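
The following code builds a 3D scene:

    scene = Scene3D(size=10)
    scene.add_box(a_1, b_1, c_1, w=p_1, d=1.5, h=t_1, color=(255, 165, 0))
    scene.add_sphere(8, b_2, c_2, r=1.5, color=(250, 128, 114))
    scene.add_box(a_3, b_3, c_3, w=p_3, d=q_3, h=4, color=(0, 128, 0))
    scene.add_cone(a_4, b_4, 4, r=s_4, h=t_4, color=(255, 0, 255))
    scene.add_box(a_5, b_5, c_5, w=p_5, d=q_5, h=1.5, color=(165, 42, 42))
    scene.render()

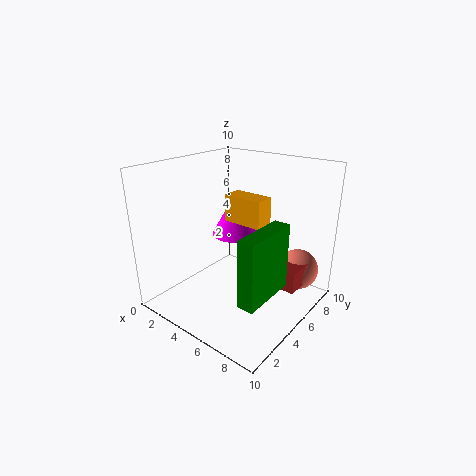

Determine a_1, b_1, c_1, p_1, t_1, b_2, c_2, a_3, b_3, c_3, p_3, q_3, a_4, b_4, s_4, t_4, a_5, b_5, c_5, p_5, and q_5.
a_1 = 3, b_1 = 6, c_1 = 5.5, p_1 = 3, t_1 = 2, b_2 = 8.5, c_2 = 2, a_3 = 8.5, b_3 = 0.5, c_3 = 3.5, p_3 = 1, q_3 = 3.5, a_4 = 3, b_4 = 7.5, s_4 = 2, t_4 = 3.5, a_5 = 7, b_5 = 6, c_5 = 1.5, p_5 = 2, q_5 = 3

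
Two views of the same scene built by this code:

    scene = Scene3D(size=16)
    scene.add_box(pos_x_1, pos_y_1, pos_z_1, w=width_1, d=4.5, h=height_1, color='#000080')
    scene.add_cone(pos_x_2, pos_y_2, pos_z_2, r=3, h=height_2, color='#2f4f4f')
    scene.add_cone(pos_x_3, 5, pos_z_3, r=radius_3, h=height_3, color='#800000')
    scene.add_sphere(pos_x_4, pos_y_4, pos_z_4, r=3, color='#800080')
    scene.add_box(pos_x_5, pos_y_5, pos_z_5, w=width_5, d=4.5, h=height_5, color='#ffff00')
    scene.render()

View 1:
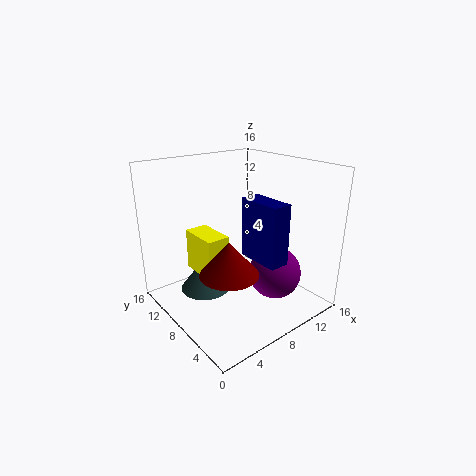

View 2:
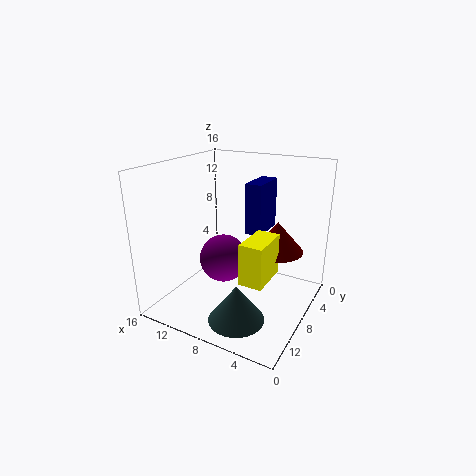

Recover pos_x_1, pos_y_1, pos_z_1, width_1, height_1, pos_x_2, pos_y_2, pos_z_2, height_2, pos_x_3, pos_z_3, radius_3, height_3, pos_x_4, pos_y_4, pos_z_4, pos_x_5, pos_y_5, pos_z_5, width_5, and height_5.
pos_x_1 = 6.5
pos_y_1 = 1
pos_z_1 = 7.5
width_1 = 2
height_1 = 6
pos_x_2 = 6
pos_y_2 = 12
pos_z_2 = 0.5
height_2 = 4
pos_x_3 = 4.5
pos_z_3 = 6
radius_3 = 3
height_3 = 3.5
pos_x_4 = 11.5
pos_y_4 = 5.5
pos_z_4 = 3.5
pos_x_5 = 3.5
pos_y_5 = 7
pos_z_5 = 4.5
width_5 = 2.5
height_5 = 4.5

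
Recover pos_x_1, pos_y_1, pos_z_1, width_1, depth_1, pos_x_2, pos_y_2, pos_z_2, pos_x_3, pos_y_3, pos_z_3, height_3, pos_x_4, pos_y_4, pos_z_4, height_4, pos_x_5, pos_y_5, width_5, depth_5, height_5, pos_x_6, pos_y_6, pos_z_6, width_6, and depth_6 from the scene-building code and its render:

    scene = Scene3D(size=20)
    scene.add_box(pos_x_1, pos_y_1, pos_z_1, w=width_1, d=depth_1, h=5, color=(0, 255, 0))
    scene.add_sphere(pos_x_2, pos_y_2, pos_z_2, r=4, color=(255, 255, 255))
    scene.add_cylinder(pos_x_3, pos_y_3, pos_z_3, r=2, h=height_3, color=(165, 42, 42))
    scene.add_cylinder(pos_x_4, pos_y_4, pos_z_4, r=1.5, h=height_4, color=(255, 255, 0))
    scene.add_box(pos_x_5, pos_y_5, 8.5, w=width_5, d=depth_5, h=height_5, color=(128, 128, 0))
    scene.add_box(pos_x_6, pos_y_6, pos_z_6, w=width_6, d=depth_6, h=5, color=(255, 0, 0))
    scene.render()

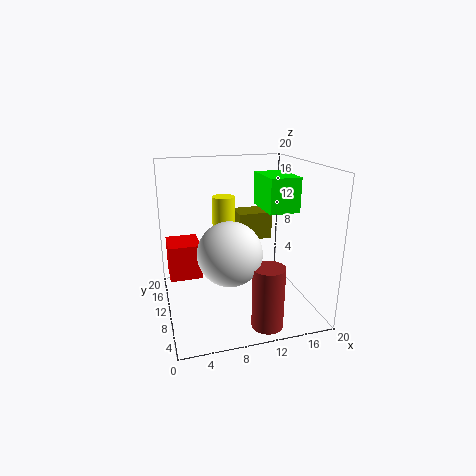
pos_x_1 = 14.5
pos_y_1 = 9.5
pos_z_1 = 13
width_1 = 4.5
depth_1 = 7
pos_x_2 = 7.5
pos_y_2 = 5
pos_z_2 = 10
pos_x_3 = 11.5
pos_y_3 = 2
pos_z_3 = 1
height_3 = 8
pos_x_4 = 8
pos_y_4 = 10
pos_z_4 = 10.5
height_4 = 5.5
pos_x_5 = 11
pos_y_5 = 12.5
width_5 = 5
depth_5 = 4
height_5 = 4
pos_x_6 = 0.5
pos_y_6 = 11
pos_z_6 = 4
width_6 = 4.5
depth_6 = 5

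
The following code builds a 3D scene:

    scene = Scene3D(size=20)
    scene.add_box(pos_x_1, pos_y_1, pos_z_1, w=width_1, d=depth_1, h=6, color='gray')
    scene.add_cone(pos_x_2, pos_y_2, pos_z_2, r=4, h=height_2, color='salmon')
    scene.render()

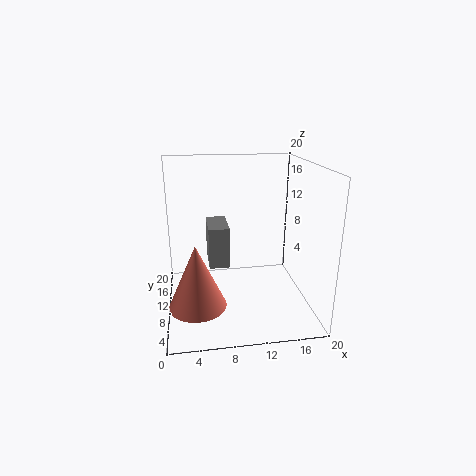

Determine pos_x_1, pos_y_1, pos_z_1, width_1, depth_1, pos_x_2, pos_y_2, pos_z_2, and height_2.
pos_x_1 = 6, pos_y_1 = 11, pos_z_1 = 5, width_1 = 3, depth_1 = 6, pos_x_2 = 4, pos_y_2 = 8, pos_z_2 = 1, height_2 = 9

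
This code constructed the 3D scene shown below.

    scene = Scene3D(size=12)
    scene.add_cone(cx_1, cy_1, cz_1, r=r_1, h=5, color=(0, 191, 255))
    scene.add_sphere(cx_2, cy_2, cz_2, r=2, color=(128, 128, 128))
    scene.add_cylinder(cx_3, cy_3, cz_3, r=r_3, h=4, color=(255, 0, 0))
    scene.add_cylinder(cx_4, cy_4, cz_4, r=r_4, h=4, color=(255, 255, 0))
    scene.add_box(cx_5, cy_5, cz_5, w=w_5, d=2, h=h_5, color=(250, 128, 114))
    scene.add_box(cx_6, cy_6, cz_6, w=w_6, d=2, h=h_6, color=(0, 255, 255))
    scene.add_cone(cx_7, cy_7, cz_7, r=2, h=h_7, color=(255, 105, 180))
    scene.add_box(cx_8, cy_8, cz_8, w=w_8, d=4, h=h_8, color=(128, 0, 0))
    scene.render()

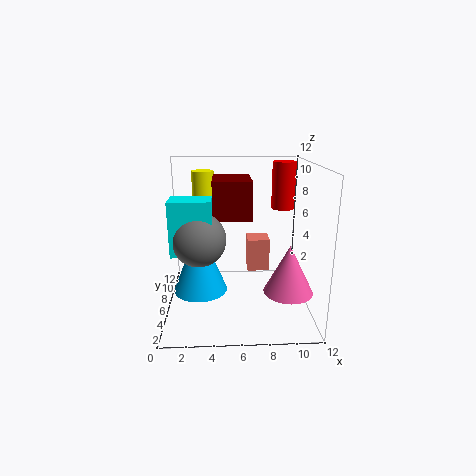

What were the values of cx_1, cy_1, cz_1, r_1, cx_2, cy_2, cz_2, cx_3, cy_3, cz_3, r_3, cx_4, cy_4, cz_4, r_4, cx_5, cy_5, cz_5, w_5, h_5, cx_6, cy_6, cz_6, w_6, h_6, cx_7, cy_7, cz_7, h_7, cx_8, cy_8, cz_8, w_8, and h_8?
cx_1 = 3, cy_1 = 3, cz_1 = 3, r_1 = 2, cx_2 = 3, cy_2 = 3, cz_2 = 7, cx_3 = 10, cy_3 = 8, cz_3 = 8, r_3 = 1, cx_4 = 3, cy_4 = 10, cz_4 = 7, r_4 = 1, cx_5 = 7, cy_5 = 8, cz_5 = 2, w_5 = 2, h_5 = 3, cx_6 = 1, cy_6 = 2, cz_6 = 6, w_6 = 3, h_6 = 4, cx_7 = 10, cy_7 = 4, cz_7 = 2, h_7 = 4, cx_8 = 4, cy_8 = 4, cz_8 = 8, w_8 = 3, h_8 = 3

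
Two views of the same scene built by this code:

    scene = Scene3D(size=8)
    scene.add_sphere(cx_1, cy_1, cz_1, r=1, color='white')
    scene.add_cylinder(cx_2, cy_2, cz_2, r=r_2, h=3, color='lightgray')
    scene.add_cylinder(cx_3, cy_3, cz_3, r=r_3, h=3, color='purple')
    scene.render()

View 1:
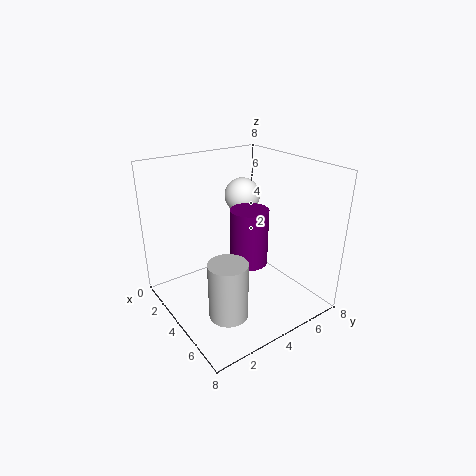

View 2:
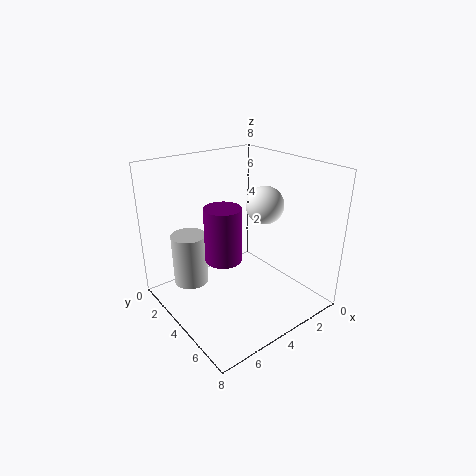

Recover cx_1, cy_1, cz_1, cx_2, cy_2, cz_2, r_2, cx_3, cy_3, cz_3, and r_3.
cx_1 = 3; cy_1 = 5; cz_1 = 6; cx_2 = 6; cy_2 = 2; cz_2 = 1; r_2 = 1; cx_3 = 5; cy_3 = 4; cz_3 = 3; r_3 = 1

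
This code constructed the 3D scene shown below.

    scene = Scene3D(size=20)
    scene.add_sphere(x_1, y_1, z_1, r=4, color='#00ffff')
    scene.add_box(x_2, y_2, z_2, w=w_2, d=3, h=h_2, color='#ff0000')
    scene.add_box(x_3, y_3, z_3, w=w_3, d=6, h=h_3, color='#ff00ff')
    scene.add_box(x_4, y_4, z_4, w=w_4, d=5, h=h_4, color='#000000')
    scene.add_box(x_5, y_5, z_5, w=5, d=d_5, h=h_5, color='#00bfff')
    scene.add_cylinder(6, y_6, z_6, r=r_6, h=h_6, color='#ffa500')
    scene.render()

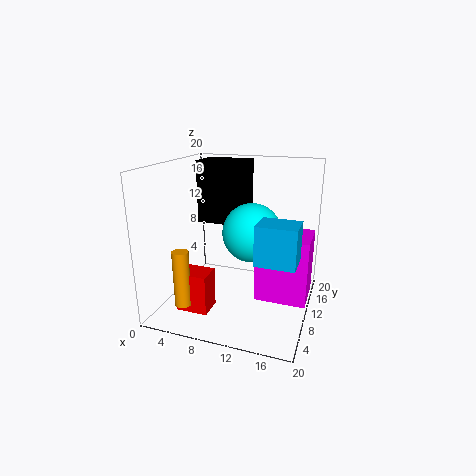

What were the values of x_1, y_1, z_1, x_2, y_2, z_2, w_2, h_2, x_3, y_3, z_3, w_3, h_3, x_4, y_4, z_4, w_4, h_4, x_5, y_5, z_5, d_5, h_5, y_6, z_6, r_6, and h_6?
x_1 = 12
y_1 = 10
z_1 = 11
x_2 = 5
y_2 = 1
z_2 = 3
w_2 = 4
h_2 = 5
x_3 = 13
y_3 = 8
z_3 = 2
w_3 = 7
h_3 = 9
x_4 = 3
y_4 = 12
z_4 = 11
w_4 = 7
h_4 = 9
x_5 = 14
y_5 = 4
z_5 = 9
d_5 = 4
h_5 = 5
y_6 = 1
z_6 = 4
r_6 = 1
h_6 = 7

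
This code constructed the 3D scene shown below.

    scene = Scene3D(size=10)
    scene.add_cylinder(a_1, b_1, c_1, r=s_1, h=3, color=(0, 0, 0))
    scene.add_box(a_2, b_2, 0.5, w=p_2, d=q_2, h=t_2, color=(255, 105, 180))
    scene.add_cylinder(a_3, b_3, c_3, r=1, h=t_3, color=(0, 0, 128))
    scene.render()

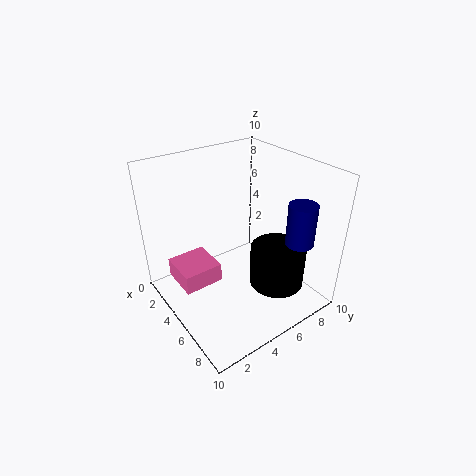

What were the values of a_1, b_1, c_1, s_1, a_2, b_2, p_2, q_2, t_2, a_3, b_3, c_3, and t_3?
a_1 = 6.5; b_1 = 7.5; c_1 = 1; s_1 = 2; a_2 = 0.5; b_2 = 1.5; p_2 = 3; q_2 = 3; t_2 = 1.5; a_3 = 7.5; b_3 = 8.5; c_3 = 4.5; t_3 = 3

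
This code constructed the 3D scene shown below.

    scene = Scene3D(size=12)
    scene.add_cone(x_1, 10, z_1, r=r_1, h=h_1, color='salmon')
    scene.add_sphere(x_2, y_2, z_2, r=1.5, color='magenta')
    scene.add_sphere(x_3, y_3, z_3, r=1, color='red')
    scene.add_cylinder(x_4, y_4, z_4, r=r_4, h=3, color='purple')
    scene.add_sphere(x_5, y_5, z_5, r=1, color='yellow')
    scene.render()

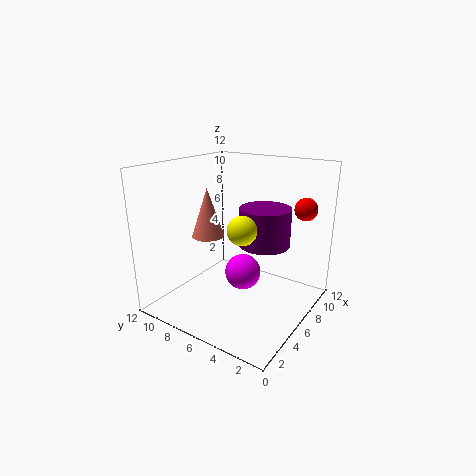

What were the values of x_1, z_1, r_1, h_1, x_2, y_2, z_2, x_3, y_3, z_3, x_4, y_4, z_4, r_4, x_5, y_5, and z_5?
x_1 = 7, z_1 = 5, r_1 = 1.5, h_1 = 4.5, x_2 = 6, y_2 = 5.5, z_2 = 3, x_3 = 10.5, y_3 = 2, z_3 = 8, x_4 = 6, y_4 = 3.5, z_4 = 6, r_4 = 2, x_5 = 2, y_5 = 3, z_5 = 8.5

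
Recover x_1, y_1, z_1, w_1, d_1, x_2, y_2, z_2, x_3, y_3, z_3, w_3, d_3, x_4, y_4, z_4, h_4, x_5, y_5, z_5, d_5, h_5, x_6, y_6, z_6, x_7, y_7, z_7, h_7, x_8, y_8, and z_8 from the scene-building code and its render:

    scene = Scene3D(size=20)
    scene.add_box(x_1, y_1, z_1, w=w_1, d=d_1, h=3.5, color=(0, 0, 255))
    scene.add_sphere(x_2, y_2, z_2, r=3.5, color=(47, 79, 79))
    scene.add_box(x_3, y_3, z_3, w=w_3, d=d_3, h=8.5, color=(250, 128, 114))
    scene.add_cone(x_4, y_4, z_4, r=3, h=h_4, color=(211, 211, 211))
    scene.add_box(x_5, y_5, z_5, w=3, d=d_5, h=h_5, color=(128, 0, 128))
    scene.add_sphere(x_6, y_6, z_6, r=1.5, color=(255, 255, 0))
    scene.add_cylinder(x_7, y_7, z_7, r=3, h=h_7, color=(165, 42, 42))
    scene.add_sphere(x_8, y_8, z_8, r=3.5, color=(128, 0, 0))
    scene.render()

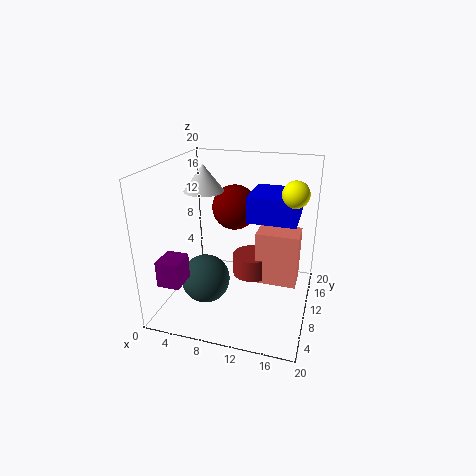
x_1 = 11.5; y_1 = 8.5; z_1 = 13; w_1 = 6.5; d_1 = 6.5; x_2 = 5.5; y_2 = 8.5; z_2 = 3.5; x_3 = 11.5; y_3 = 14; z_3 = 0.5; w_3 = 6.5; d_3 = 4.5; x_4 = 3.5; y_4 = 14; z_4 = 15; h_4 = 4; x_5 = 1.5; y_5 = 2; z_5 = 5.5; d_5 = 3.5; h_5 = 3.5; x_6 = 18; y_6 = 5; z_6 = 18.5; x_7 = 10.5; y_7 = 16; z_7 = 1; h_7 = 3.5; x_8 = 7.5; y_8 = 16.5; z_8 = 12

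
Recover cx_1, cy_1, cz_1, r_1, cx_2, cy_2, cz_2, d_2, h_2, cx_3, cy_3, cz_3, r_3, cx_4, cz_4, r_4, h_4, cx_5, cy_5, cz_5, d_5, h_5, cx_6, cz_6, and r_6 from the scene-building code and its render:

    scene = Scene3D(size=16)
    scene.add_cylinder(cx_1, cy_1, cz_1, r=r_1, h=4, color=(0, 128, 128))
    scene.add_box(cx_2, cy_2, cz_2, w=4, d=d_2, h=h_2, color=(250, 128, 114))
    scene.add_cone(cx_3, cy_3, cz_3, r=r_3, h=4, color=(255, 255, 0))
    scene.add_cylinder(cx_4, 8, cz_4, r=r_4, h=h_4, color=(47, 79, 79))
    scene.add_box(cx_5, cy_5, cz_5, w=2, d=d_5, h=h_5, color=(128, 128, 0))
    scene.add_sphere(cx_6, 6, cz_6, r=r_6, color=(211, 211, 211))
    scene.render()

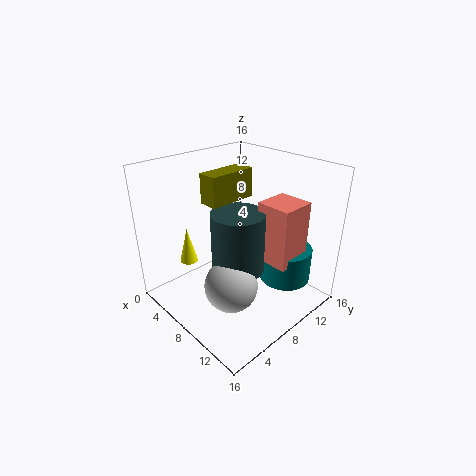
cx_1 = 11
cy_1 = 13
cz_1 = 2
r_1 = 3
cx_2 = 9
cy_2 = 10
cz_2 = 5
d_2 = 4
h_2 = 7
cx_3 = 4
cy_3 = 4
cz_3 = 5
r_3 = 1
cx_4 = 8
cz_4 = 4
r_4 = 3
h_4 = 7
cx_5 = 7
cy_5 = 4
cz_5 = 13
d_5 = 5
h_5 = 3
cx_6 = 9
cz_6 = 3
r_6 = 3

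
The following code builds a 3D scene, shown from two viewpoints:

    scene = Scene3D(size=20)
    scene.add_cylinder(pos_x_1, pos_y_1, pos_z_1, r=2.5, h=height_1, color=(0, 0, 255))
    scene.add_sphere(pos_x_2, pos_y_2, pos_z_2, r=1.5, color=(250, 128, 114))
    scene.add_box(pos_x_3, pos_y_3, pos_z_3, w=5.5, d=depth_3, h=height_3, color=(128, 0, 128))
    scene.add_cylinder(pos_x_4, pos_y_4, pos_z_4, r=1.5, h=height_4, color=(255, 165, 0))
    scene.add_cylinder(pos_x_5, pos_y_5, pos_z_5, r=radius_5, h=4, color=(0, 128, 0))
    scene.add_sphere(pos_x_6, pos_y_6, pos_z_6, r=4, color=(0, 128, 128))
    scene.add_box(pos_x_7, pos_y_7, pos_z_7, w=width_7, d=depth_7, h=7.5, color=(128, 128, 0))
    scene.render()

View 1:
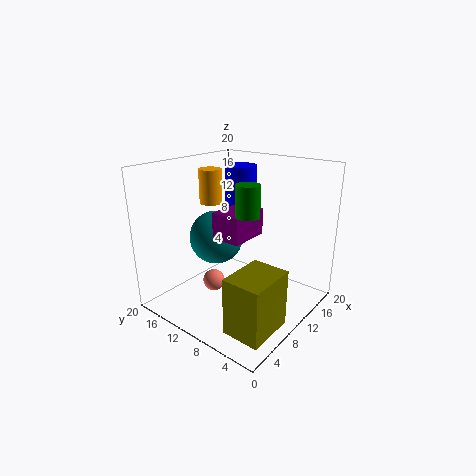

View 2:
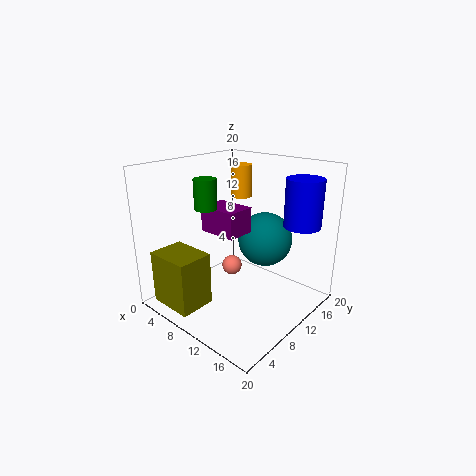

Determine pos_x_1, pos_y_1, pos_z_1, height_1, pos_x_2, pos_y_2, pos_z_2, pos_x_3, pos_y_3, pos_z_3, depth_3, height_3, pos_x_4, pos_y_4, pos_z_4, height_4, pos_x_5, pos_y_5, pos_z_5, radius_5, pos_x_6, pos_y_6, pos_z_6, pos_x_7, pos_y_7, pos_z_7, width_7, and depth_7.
pos_x_1 = 17, pos_y_1 = 15, pos_z_1 = 12, height_1 = 6.5, pos_x_2 = 7, pos_y_2 = 12, pos_z_2 = 4, pos_x_3 = 6, pos_y_3 = 7, pos_z_3 = 11, depth_3 = 4, height_3 = 3.5, pos_x_4 = 8, pos_y_4 = 13, pos_z_4 = 15, height_4 = 4.5, pos_x_5 = 7.5, pos_y_5 = 6.5, pos_z_5 = 14.5, radius_5 = 1.5, pos_x_6 = 11, pos_y_6 = 15, pos_z_6 = 8.5, pos_x_7 = 2, pos_y_7 = 1, pos_z_7 = 1, width_7 = 6.5, depth_7 = 5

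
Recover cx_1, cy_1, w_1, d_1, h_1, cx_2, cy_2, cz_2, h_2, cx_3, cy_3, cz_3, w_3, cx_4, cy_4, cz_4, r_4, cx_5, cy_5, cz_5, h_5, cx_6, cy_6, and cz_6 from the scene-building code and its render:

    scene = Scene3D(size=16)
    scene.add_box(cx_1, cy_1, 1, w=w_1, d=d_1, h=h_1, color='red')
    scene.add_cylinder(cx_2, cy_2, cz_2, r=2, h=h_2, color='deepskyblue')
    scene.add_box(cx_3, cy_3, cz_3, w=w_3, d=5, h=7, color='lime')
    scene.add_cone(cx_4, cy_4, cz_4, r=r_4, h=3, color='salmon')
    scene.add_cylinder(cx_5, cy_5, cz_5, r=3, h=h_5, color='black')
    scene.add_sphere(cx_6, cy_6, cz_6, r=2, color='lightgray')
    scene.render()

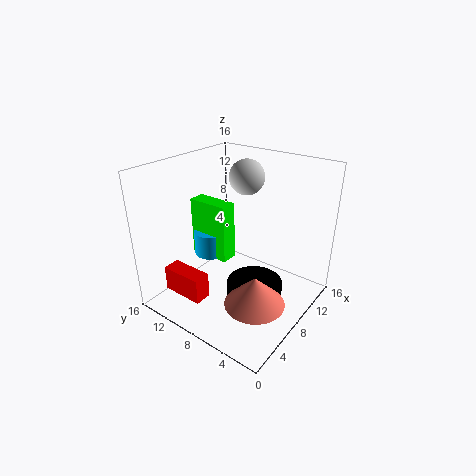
cx_1 = 3; cy_1 = 10; w_1 = 2; d_1 = 5; h_1 = 3; cx_2 = 9; cy_2 = 13; cz_2 = 4; h_2 = 3; cx_3 = 8; cy_3 = 10; cz_3 = 4; w_3 = 2; cx_4 = 4; cy_4 = 3; cz_4 = 4; r_4 = 3; cx_5 = 7; cy_5 = 5; cz_5 = 1; h_5 = 3; cx_6 = 11; cy_6 = 9; cz_6 = 14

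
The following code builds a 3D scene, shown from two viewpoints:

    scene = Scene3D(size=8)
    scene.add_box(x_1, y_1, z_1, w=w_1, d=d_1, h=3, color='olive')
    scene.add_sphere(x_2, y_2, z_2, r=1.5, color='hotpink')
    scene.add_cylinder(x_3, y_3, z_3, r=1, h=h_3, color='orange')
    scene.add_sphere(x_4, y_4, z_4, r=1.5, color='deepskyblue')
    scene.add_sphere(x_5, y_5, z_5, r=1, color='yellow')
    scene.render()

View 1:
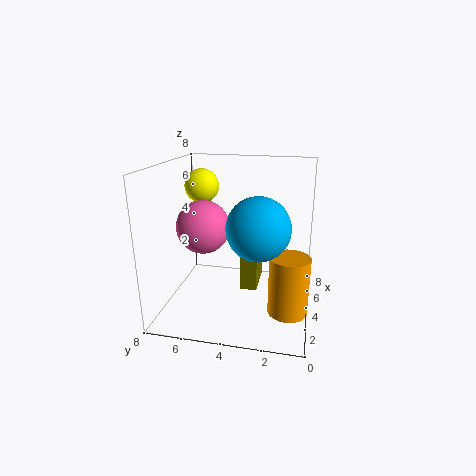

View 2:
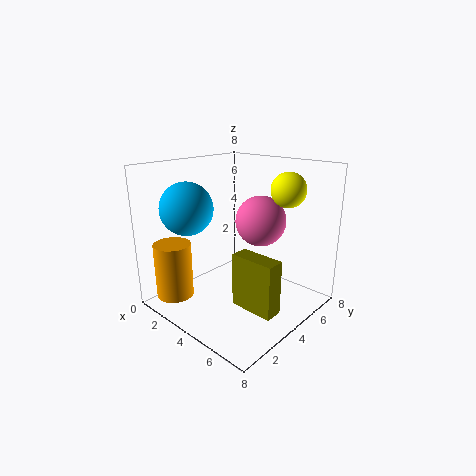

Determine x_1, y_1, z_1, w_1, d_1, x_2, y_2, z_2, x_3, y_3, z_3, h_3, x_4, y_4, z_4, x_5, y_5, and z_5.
x_1 = 4.5; y_1 = 3; z_1 = 0.5; w_1 = 2.5; d_1 = 1; x_2 = 4; y_2 = 6; z_2 = 4.5; x_3 = 2; y_3 = 1; z_3 = 1; h_3 = 3; x_4 = 1.5; y_4 = 2.5; z_4 = 5.5; x_5 = 5.5; y_5 = 6.5; z_5 = 6.5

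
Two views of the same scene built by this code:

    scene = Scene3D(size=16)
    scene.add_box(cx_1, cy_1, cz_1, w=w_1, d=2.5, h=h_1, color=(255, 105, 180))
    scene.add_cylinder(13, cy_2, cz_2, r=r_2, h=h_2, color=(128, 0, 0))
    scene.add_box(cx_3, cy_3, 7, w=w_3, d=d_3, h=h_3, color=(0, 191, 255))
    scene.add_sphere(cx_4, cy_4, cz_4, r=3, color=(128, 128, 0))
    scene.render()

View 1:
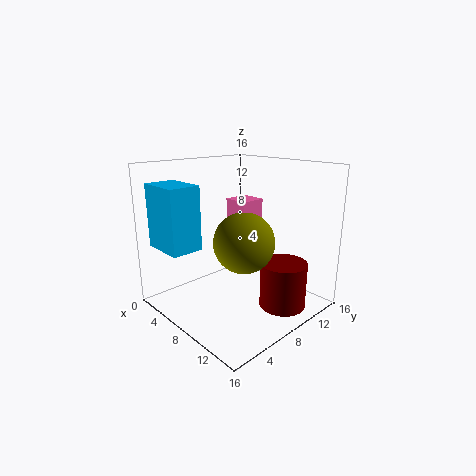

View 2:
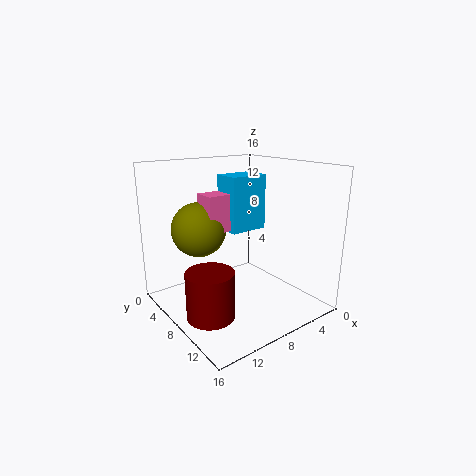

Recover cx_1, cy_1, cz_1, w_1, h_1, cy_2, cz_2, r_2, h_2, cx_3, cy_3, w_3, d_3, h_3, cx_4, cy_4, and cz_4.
cx_1 = 9
cy_1 = 5.5
cz_1 = 9
w_1 = 2.5
h_1 = 4
cy_2 = 10
cz_2 = 1
r_2 = 2.5
h_2 = 5
cx_3 = 1
cy_3 = 1
w_3 = 5
d_3 = 3.5
h_3 = 7
cx_4 = 11.5
cy_4 = 5.5
cz_4 = 9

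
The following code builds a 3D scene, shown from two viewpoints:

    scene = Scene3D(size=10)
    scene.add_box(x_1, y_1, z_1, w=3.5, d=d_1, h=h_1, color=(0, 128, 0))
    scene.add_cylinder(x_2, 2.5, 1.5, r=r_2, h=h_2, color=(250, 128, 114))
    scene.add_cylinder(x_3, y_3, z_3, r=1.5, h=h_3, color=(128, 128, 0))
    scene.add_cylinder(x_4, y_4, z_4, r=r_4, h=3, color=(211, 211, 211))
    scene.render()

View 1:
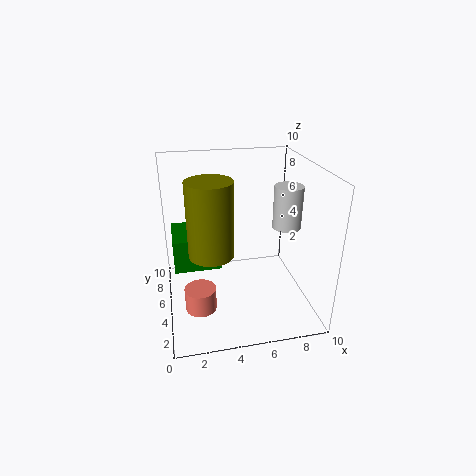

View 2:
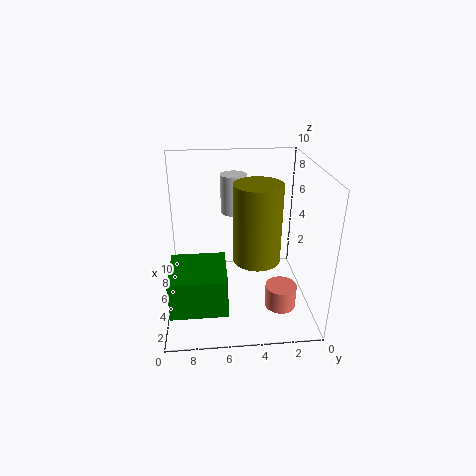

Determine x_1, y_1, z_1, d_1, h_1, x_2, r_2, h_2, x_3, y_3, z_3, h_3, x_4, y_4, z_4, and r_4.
x_1 = 0.5
y_1 = 6
z_1 = 2
d_1 = 3.5
h_1 = 2.5
x_2 = 2
r_2 = 1
h_2 = 1.5
x_3 = 3
y_3 = 4
z_3 = 4.5
h_3 = 5
x_4 = 8.5
y_4 = 5
z_4 = 5.5
r_4 = 1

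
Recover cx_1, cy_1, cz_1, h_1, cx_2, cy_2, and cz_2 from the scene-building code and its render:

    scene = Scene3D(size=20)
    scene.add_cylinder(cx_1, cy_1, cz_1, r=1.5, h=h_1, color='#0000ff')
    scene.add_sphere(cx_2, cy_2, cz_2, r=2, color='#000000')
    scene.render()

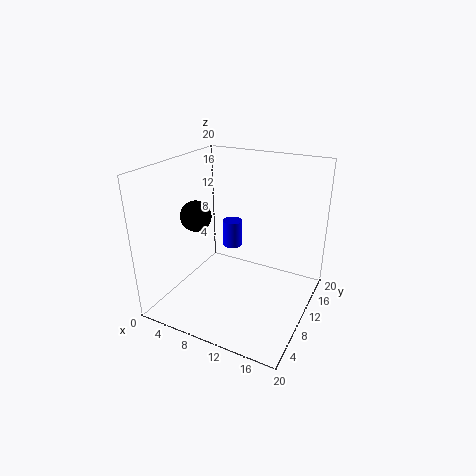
cx_1 = 7
cy_1 = 14
cz_1 = 6.5
h_1 = 4
cx_2 = 6
cy_2 = 6
cz_2 = 14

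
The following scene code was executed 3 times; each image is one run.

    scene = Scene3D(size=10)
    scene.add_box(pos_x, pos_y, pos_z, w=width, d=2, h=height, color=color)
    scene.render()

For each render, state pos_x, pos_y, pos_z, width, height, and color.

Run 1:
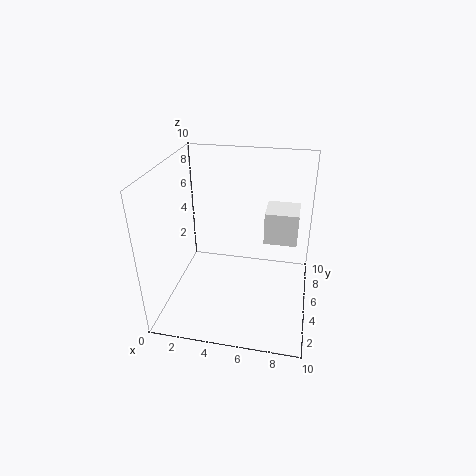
pos_x = 7
pos_y = 3
pos_z = 6
width = 2
height = 2
color = 'white'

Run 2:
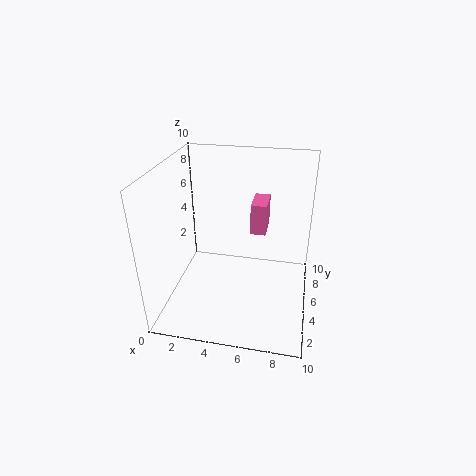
pos_x = 6
pos_y = 4
pos_z = 6
width = 1
height = 2
color = 'hotpink'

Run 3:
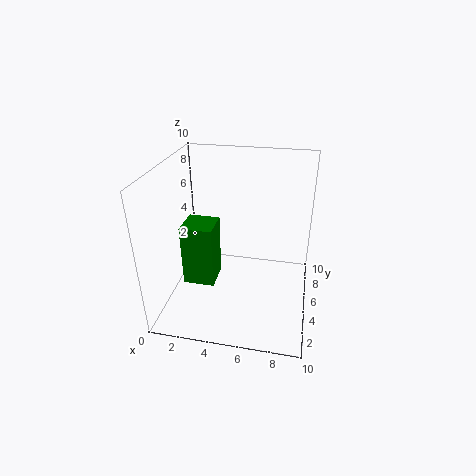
pos_x = 2
pos_y = 2
pos_z = 3
width = 2
height = 4
color = 'green'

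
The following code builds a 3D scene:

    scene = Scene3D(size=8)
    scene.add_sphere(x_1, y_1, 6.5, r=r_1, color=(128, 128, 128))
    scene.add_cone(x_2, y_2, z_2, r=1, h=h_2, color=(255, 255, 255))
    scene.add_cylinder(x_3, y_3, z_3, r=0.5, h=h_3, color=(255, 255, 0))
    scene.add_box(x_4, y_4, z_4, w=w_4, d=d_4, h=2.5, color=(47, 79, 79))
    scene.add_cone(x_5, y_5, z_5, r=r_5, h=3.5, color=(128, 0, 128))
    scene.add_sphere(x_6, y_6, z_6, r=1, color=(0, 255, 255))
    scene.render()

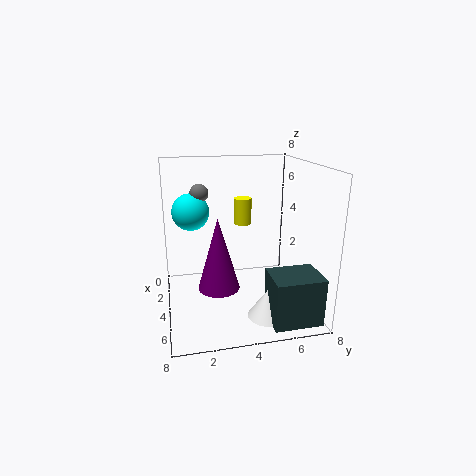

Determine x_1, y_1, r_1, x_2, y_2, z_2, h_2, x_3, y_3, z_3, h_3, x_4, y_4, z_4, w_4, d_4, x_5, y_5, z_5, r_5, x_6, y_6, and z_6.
x_1 = 3.5; y_1 = 2; r_1 = 0.5; x_2 = 6.5; y_2 = 5; z_2 = 0.5; h_2 = 1.5; x_3 = 3; y_3 = 4.5; z_3 = 4.5; h_3 = 1.5; x_4 = 6; y_4 = 5; z_4 = 0.5; w_4 = 2; d_4 = 2.5; x_5 = 6.5; y_5 = 2.5; z_5 = 2.5; r_5 = 1; x_6 = 3.5; y_6 = 1.5; z_6 = 5.5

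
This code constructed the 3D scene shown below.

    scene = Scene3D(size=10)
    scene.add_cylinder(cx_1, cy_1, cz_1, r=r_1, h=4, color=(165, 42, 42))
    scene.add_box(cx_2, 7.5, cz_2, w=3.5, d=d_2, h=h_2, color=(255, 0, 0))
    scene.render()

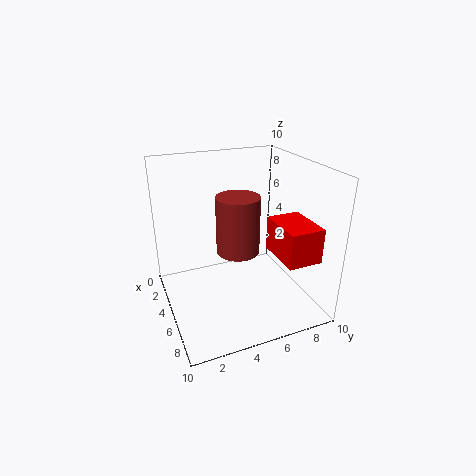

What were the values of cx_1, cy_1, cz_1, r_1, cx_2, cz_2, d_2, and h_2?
cx_1 = 5, cy_1 = 5, cz_1 = 4, r_1 = 1.5, cx_2 = 4.5, cz_2 = 3.5, d_2 = 2.5, h_2 = 2.5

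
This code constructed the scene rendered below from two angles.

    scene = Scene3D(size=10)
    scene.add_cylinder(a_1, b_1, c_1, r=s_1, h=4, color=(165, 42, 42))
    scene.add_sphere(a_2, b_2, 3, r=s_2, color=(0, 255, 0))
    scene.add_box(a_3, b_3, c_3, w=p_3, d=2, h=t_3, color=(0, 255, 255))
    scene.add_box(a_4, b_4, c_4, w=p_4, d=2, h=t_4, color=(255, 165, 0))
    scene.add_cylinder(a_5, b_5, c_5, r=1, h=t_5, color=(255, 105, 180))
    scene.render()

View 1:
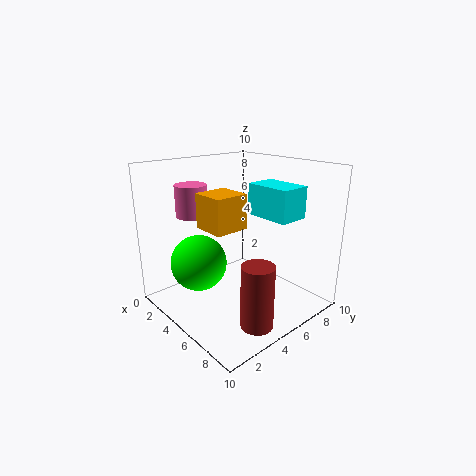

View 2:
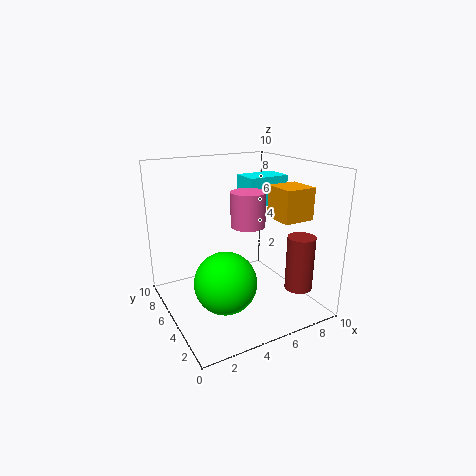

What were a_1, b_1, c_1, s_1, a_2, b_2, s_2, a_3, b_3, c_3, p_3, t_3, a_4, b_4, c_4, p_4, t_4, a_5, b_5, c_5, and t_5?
a_1 = 9
b_1 = 3
c_1 = 1
s_1 = 1
a_2 = 3
b_2 = 3
s_2 = 2
a_3 = 6
b_3 = 5
c_3 = 7
p_3 = 3
t_3 = 2
a_4 = 6
b_4 = 1
c_4 = 7
p_4 = 2
t_4 = 2
a_5 = 4
b_5 = 2
c_5 = 7
t_5 = 2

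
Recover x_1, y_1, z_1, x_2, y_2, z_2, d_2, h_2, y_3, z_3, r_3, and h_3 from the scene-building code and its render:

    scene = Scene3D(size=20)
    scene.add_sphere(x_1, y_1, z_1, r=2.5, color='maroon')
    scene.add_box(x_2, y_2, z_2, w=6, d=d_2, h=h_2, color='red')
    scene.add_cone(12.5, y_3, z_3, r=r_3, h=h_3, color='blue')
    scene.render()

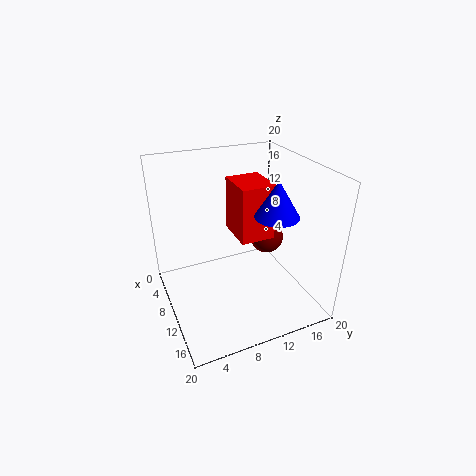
x_1 = 7.5, y_1 = 16, z_1 = 7.5, x_2 = 4.5, y_2 = 10.5, z_2 = 9, d_2 = 5, h_2 = 8, y_3 = 14.5, z_3 = 13.5, r_3 = 3, h_3 = 5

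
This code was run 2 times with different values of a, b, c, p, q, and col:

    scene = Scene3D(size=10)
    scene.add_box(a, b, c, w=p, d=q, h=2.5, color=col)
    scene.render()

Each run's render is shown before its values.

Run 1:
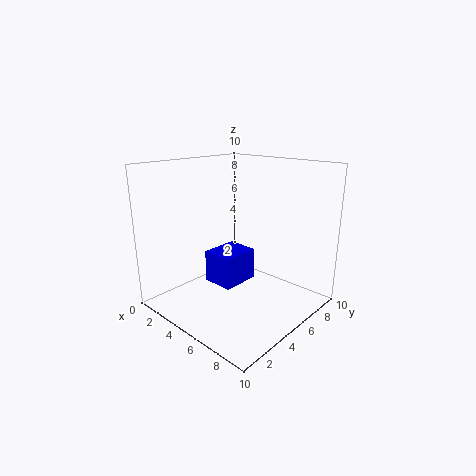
a = 1.5, b = 5, c = 0.5, p = 2.5, q = 3, col = 'blue'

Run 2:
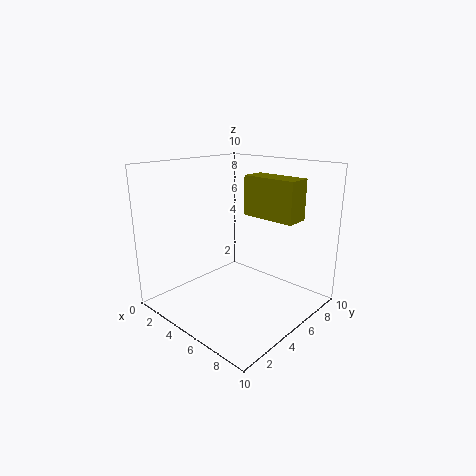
a = 6, b = 4.5, c = 7, p = 3.5, q = 1.5, col = 'olive'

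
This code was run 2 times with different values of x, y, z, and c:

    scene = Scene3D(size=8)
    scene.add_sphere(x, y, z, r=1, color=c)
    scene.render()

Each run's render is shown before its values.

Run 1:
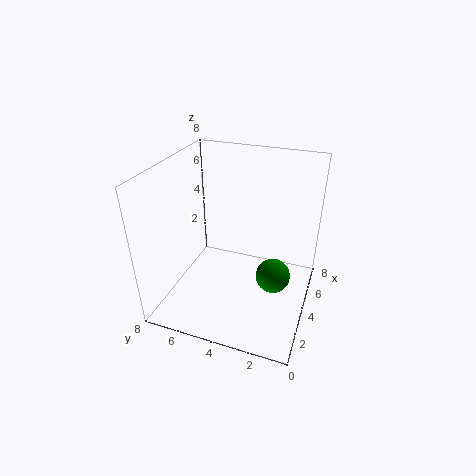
x = 4.5, y = 2, z = 1.5, c = 'green'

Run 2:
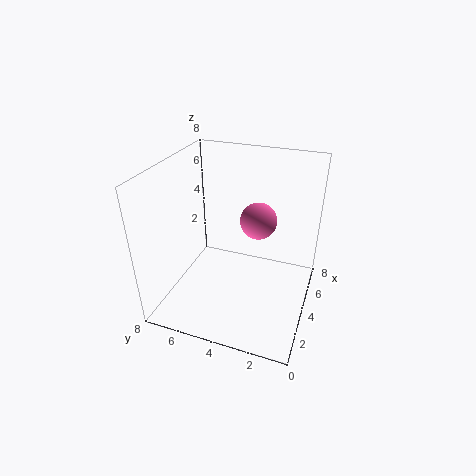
x = 4.5, y = 3, z = 5, c = 'hotpink'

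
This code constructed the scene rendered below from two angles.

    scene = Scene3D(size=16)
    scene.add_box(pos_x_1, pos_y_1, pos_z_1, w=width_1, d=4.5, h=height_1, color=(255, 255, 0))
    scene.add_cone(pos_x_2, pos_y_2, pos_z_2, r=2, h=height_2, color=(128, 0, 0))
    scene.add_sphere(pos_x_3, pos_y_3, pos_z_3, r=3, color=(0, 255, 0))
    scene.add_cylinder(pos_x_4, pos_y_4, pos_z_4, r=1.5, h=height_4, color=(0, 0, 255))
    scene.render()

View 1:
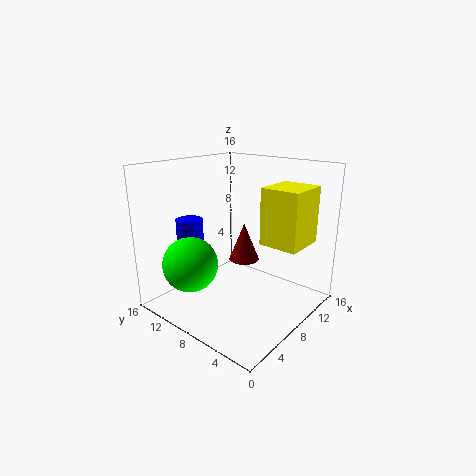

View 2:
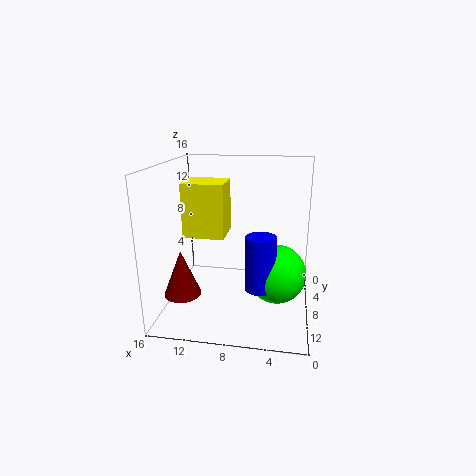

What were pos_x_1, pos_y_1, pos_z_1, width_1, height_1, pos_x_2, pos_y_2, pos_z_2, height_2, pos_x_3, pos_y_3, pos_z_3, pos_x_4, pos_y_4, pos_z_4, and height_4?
pos_x_1 = 10; pos_y_1 = 2; pos_z_1 = 7; width_1 = 5; height_1 = 6.5; pos_x_2 = 13.5; pos_y_2 = 11.5; pos_z_2 = 2.5; height_2 = 5; pos_x_3 = 3.5; pos_y_3 = 11; pos_z_3 = 5.5; pos_x_4 = 5; pos_y_4 = 12.5; pos_z_4 = 4.5; height_4 = 5.5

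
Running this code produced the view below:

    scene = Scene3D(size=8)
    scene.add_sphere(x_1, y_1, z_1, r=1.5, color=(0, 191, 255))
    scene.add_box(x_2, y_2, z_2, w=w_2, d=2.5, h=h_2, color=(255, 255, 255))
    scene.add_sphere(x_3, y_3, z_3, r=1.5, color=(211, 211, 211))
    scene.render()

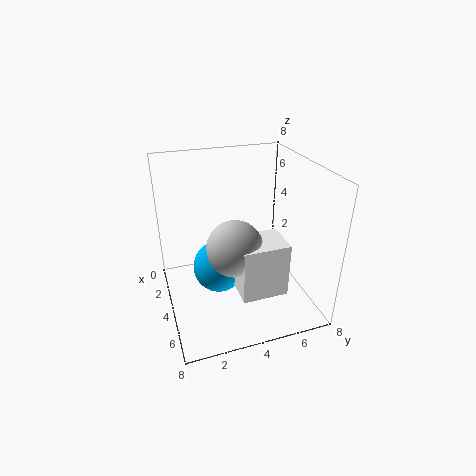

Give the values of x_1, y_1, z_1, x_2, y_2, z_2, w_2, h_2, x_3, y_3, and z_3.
x_1 = 3.5, y_1 = 3, z_1 = 2, x_2 = 4.5, y_2 = 3.5, z_2 = 1.5, w_2 = 2, h_2 = 3, x_3 = 5, y_3 = 3.5, z_3 = 4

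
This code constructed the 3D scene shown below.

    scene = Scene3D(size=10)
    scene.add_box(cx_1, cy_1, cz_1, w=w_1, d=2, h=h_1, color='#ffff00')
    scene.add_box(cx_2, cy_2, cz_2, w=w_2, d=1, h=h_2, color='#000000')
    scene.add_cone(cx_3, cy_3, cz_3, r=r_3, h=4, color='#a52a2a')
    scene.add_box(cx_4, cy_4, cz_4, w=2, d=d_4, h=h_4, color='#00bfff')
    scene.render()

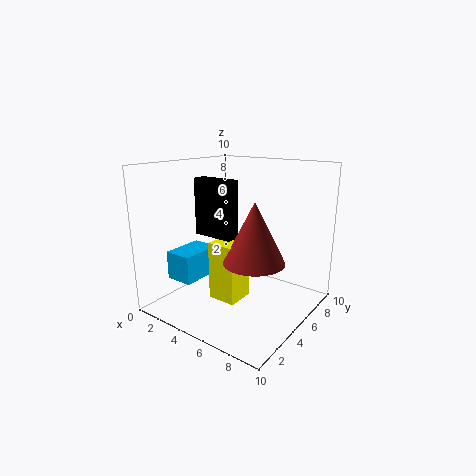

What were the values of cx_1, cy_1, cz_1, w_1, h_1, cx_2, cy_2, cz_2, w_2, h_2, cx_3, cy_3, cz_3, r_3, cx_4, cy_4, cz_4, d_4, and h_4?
cx_1 = 4
cy_1 = 3
cz_1 = 1
w_1 = 2
h_1 = 4
cx_2 = 2
cy_2 = 4
cz_2 = 5
w_2 = 3
h_2 = 4
cx_3 = 7
cy_3 = 4
cz_3 = 4
r_3 = 2
cx_4 = 1
cy_4 = 2
cz_4 = 2
d_4 = 3
h_4 = 2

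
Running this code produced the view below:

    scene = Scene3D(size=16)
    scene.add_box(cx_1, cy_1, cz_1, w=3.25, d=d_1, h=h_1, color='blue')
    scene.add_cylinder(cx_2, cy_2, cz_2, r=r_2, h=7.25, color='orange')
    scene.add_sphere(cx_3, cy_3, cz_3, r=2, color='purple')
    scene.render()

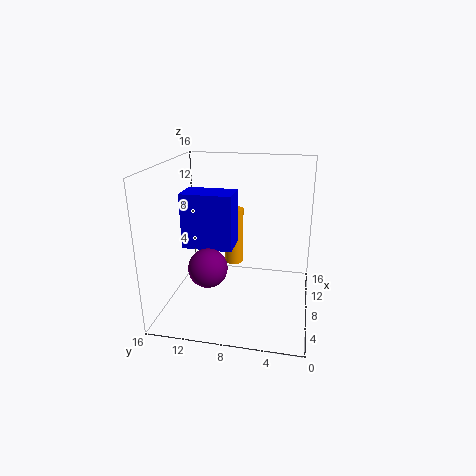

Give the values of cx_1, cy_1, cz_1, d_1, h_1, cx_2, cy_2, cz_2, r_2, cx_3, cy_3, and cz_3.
cx_1 = 5.75; cy_1 = 8.25; cz_1 = 7.25; d_1 = 5.5; h_1 = 6; cx_2 = 13.75; cy_2 = 9.75; cz_2 = 2.25; r_2 = 1.25; cx_3 = 3.75; cy_3 = 10.25; cz_3 = 6.25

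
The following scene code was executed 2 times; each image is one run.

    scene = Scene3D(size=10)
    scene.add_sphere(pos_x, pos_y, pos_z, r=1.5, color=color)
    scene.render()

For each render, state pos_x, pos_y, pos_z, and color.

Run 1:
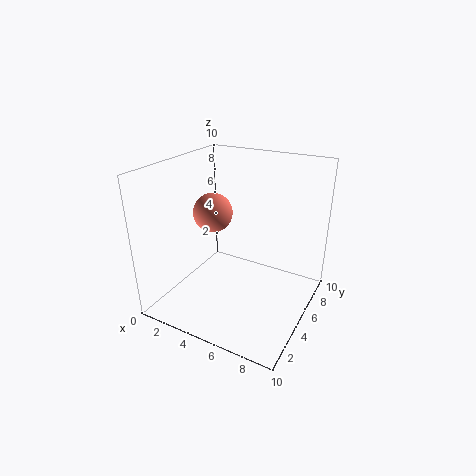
pos_x = 2
pos_y = 6.5
pos_z = 5.75
color = 'salmon'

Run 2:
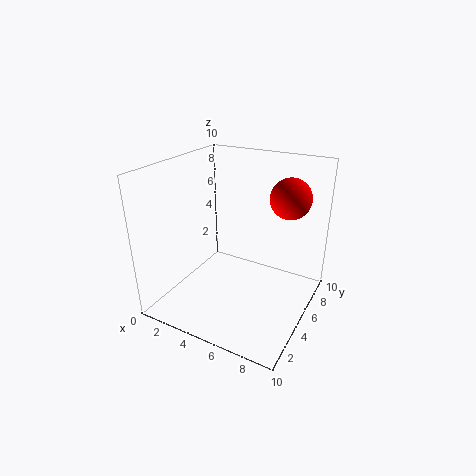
pos_x = 7.5
pos_y = 8.25
pos_z = 7.25
color = 'red'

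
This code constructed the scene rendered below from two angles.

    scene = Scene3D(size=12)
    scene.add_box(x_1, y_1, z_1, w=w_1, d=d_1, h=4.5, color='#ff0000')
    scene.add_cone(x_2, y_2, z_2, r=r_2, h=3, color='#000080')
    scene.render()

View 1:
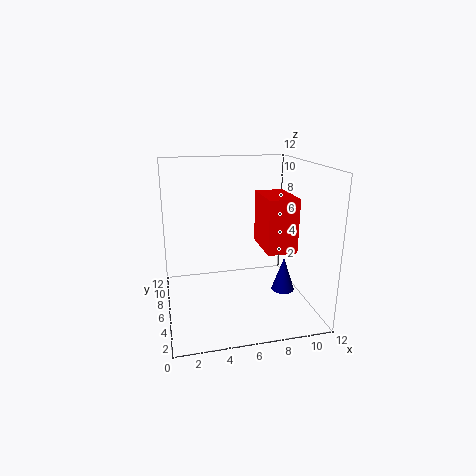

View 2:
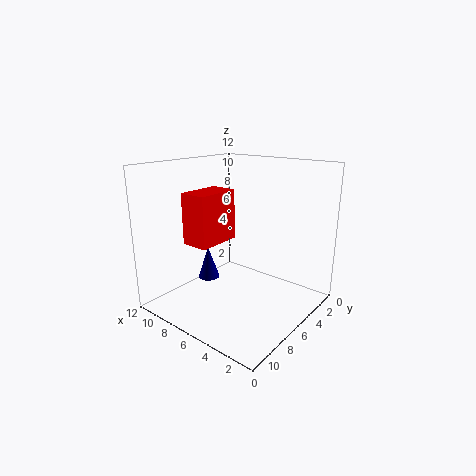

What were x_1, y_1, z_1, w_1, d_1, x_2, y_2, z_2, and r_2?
x_1 = 8; y_1 = 4; z_1 = 5; w_1 = 2.5; d_1 = 4; x_2 = 10; y_2 = 5.5; z_2 = 1; r_2 = 1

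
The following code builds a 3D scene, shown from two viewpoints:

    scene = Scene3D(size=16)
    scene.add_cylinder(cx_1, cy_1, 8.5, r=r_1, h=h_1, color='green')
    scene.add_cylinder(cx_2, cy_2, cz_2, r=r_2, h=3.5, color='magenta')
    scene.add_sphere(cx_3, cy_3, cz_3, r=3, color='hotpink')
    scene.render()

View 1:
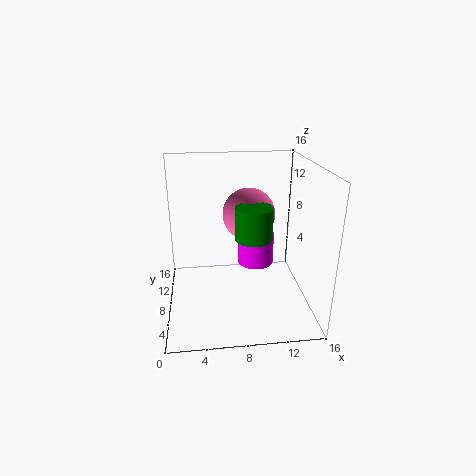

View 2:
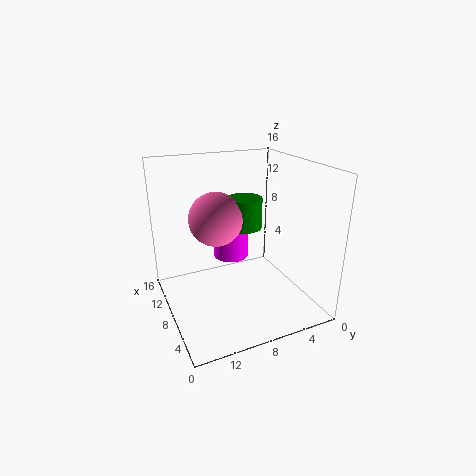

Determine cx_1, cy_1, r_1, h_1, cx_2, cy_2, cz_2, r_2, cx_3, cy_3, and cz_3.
cx_1 = 9.5
cy_1 = 6.5
r_1 = 2
h_1 = 3.5
cx_2 = 10
cy_2 = 8
cz_2 = 5
r_2 = 2
cx_3 = 9.5
cy_3 = 10
cz_3 = 10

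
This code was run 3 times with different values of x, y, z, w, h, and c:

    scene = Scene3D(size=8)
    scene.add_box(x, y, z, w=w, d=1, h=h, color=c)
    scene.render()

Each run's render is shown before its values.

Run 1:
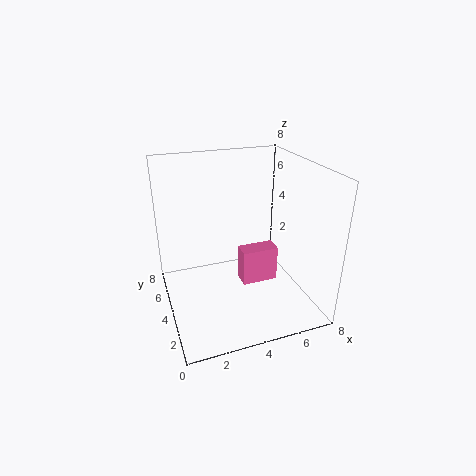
x = 4
y = 3
z = 1.5
w = 2
h = 2
c = 'hotpink'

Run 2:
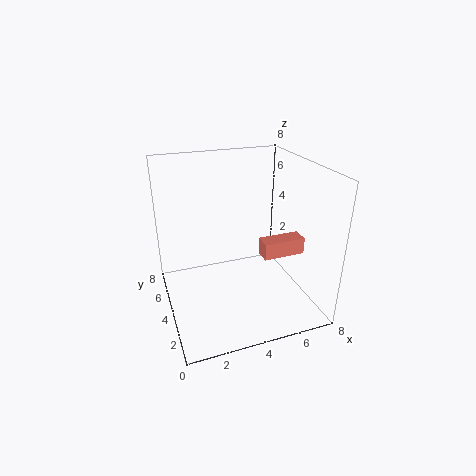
x = 5.5
y = 3.5
z = 2.5
w = 2.5
h = 1
c = 'salmon'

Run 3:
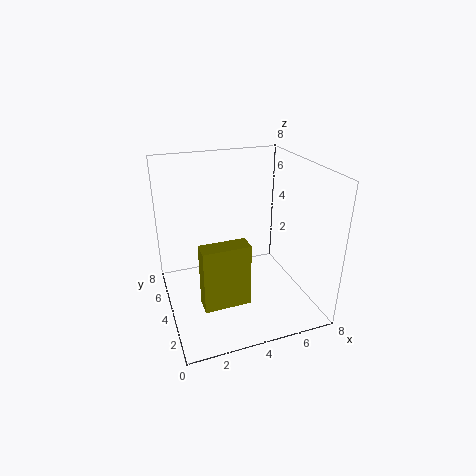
x = 1.5
y = 2
z = 1
w = 2.5
h = 3.5
c = 'olive'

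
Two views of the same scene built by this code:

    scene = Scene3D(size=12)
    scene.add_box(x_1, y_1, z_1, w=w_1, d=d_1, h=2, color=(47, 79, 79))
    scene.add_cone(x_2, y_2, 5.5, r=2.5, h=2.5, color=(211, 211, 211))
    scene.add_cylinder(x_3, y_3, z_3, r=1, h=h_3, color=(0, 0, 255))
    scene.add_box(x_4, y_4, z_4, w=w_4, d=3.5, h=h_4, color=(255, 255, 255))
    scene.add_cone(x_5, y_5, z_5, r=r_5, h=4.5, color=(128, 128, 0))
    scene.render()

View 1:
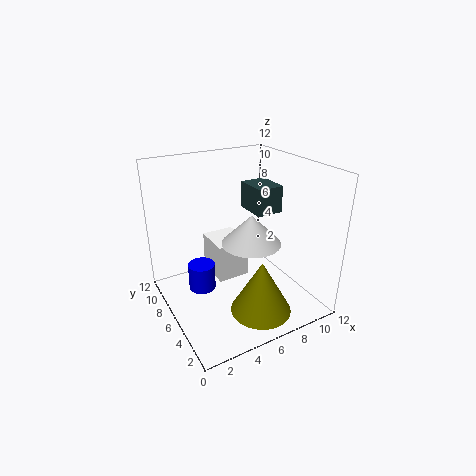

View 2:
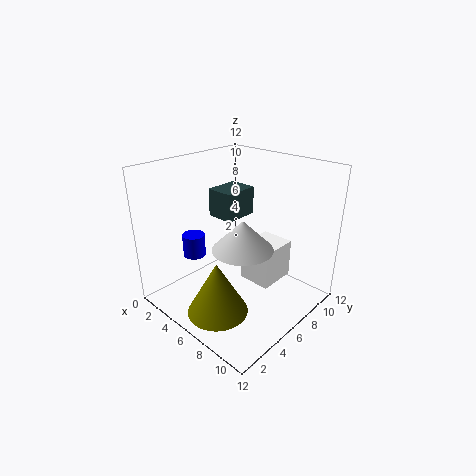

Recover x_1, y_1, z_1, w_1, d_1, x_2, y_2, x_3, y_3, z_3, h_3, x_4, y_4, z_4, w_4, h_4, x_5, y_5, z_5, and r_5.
x_1 = 6, y_1 = 3, z_1 = 9, w_1 = 2, d_1 = 2.5, x_2 = 7, y_2 = 5.5, x_3 = 2, y_3 = 4.5, z_3 = 3.5, h_3 = 2, x_4 = 5, y_4 = 7.5, z_4 = 1, w_4 = 3, h_4 = 3.5, x_5 = 6.5, y_5 = 3, z_5 = 0.5, r_5 = 2.5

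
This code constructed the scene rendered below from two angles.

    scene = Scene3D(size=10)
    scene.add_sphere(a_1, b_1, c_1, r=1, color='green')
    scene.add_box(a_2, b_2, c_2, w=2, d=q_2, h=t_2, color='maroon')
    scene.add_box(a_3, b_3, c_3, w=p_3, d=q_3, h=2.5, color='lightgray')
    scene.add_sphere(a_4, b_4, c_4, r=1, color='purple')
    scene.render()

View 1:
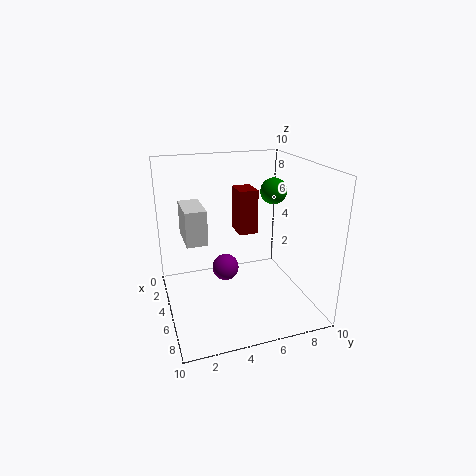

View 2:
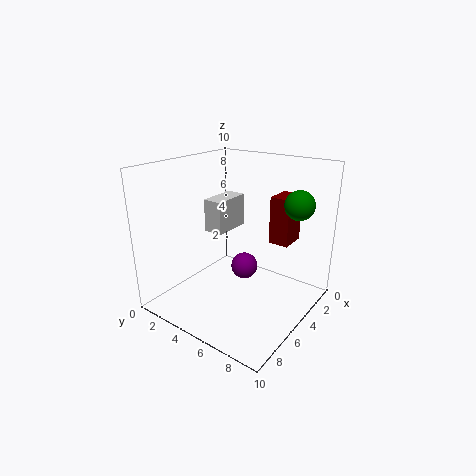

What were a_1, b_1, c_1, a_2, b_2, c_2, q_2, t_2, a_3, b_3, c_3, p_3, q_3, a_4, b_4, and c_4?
a_1 = 3, b_1 = 8.5, c_1 = 7.5, a_2 = 0.5, b_2 = 6, c_2 = 4, q_2 = 1.5, t_2 = 3.5, a_3 = 1.5, b_3 = 1.5, c_3 = 4.5, p_3 = 3, q_3 = 1.5, a_4 = 3.5, b_4 = 4.5, c_4 = 2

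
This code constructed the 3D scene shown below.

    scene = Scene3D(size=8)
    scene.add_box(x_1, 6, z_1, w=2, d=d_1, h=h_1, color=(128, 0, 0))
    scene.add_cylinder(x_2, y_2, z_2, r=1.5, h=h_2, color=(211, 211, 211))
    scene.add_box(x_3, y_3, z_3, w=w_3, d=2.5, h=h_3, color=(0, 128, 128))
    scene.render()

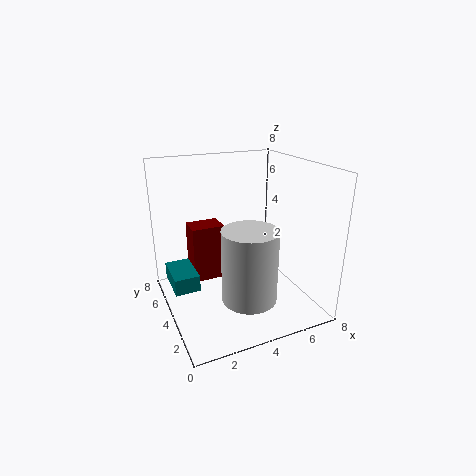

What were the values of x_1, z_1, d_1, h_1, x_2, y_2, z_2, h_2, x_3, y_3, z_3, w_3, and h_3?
x_1 = 2
z_1 = 0.5
d_1 = 1.5
h_1 = 3.5
x_2 = 4
y_2 = 2.5
z_2 = 1
h_2 = 4
x_3 = 0.5
y_3 = 5
z_3 = 0.5
w_3 = 1.5
h_3 = 1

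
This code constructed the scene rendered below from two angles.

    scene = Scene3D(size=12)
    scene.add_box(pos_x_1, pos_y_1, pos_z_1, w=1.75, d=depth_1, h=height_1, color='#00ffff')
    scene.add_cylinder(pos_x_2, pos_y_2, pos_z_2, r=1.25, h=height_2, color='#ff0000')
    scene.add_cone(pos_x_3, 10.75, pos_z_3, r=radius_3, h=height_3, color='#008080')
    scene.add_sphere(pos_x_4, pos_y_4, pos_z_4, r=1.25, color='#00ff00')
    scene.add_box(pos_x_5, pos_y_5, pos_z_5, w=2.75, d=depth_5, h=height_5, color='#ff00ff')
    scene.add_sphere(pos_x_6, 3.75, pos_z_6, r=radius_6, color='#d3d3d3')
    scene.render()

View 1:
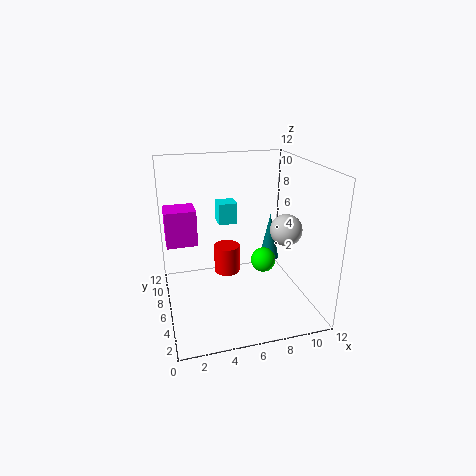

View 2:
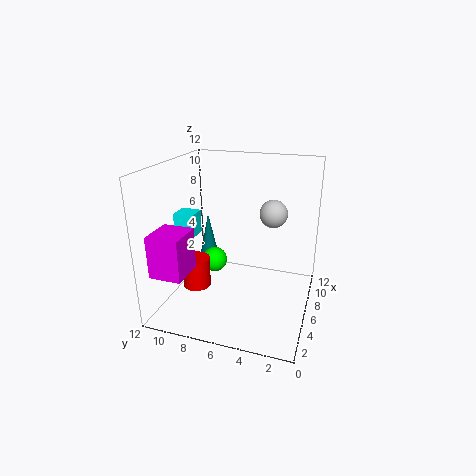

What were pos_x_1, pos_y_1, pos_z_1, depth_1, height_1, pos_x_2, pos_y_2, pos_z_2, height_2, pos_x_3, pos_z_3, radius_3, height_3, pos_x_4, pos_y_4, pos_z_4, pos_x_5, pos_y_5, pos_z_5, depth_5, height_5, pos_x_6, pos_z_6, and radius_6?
pos_x_1 = 5.25, pos_y_1 = 9.75, pos_z_1 = 5.75, depth_1 = 1.75, height_1 = 2, pos_x_2 = 6, pos_y_2 = 10, pos_z_2 = 0.75, height_2 = 2.75, pos_x_3 = 10.75, pos_z_3 = 1.25, radius_3 = 1, height_3 = 4.75, pos_x_4 = 9.75, pos_y_4 = 9.75, pos_z_4 = 1.5, pos_x_5 = 0.25, pos_y_5 = 8.5, pos_z_5 = 4.5, depth_5 = 2.5, height_5 = 3.25, pos_x_6 = 9.25, pos_z_6 = 7.25, radius_6 = 1.25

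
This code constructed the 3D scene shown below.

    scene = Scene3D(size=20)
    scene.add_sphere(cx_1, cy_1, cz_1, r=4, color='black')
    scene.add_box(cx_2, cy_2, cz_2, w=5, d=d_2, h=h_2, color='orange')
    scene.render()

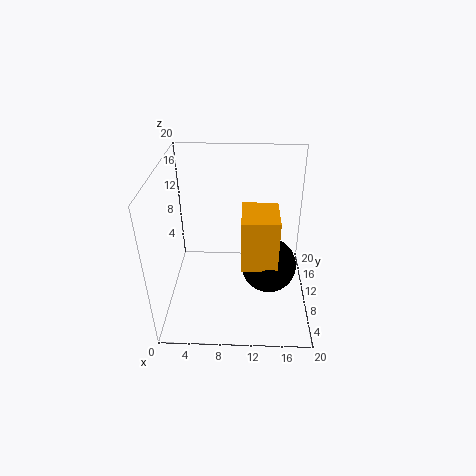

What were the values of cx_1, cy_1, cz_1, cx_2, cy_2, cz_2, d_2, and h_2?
cx_1 = 14.5
cy_1 = 10.5
cz_1 = 5
cx_2 = 10.5
cy_2 = 7
cz_2 = 6.5
d_2 = 6
h_2 = 7.5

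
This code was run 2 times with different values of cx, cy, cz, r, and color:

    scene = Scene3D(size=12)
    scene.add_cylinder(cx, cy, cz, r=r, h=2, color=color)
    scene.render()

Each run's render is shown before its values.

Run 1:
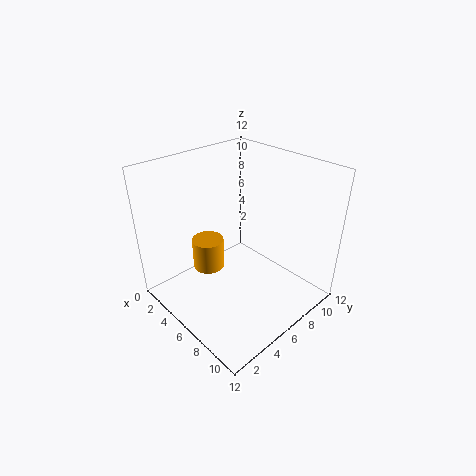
cx = 8.5
cy = 1
cz = 7.25
r = 1
color = 'orange'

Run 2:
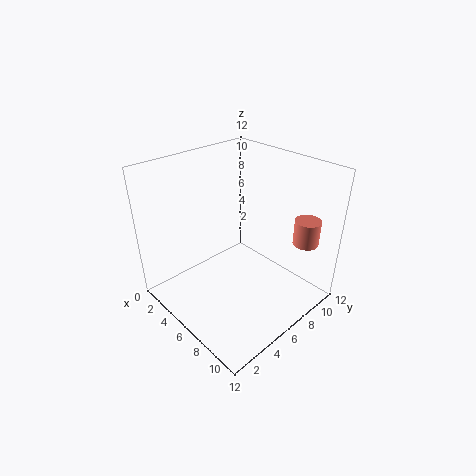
cx = 10.75
cy = 8.75
cz = 6.5
r = 1
color = 'salmon'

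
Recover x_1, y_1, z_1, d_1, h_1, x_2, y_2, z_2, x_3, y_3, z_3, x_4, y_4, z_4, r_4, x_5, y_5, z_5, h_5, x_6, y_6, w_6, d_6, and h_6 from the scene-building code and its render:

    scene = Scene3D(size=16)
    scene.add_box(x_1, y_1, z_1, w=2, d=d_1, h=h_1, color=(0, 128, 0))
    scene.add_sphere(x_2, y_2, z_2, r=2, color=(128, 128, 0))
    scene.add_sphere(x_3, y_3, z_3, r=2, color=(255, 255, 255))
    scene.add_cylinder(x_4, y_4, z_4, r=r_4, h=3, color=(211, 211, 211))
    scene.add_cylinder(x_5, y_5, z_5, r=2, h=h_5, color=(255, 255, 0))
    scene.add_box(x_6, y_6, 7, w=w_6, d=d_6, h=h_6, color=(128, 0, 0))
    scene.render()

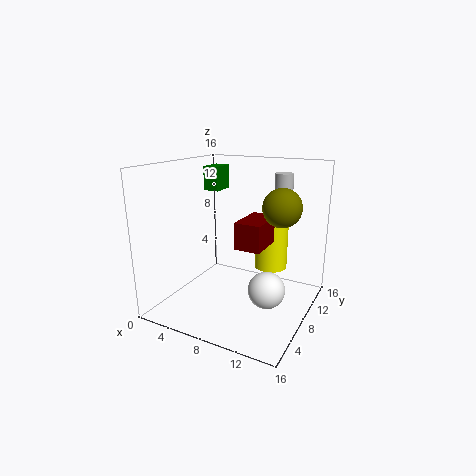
x_1 = 1; y_1 = 12; z_1 = 12; d_1 = 3; h_1 = 3; x_2 = 13; y_2 = 8; z_2 = 12; x_3 = 12; y_3 = 7; z_3 = 3; x_4 = 12; y_4 = 11; z_4 = 12; r_4 = 1; x_5 = 10; y_5 = 13; z_5 = 3; h_5 = 6; x_6 = 8; y_6 = 7; w_6 = 3; d_6 = 5; h_6 = 3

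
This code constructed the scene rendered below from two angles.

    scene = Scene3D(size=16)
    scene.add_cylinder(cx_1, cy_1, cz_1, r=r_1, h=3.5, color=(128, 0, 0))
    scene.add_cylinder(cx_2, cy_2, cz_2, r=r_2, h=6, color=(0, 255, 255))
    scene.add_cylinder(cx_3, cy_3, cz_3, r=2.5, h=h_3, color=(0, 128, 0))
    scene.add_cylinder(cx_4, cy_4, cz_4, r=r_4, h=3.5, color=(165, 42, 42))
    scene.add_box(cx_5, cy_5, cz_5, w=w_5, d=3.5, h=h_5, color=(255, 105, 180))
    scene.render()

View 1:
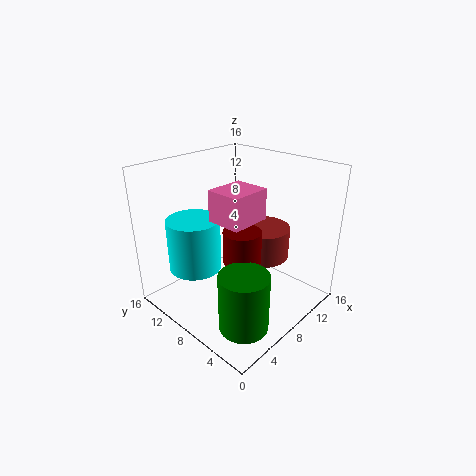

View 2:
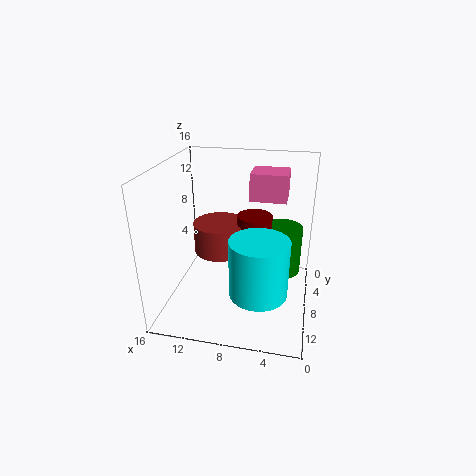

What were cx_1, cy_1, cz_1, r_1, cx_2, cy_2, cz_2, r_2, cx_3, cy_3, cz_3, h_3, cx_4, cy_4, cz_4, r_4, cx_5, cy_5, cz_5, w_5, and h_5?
cx_1 = 6.5, cy_1 = 6, cz_1 = 6.5, r_1 = 2, cx_2 = 5, cy_2 = 12, cz_2 = 4, r_2 = 3, cx_3 = 3.5, cy_3 = 3, cz_3 = 1.5, h_3 = 6, cx_4 = 10.5, cy_4 = 6.5, cz_4 = 5.5, r_4 = 3, cx_5 = 3, cy_5 = 3.5, cz_5 = 12, w_5 = 4, h_5 = 3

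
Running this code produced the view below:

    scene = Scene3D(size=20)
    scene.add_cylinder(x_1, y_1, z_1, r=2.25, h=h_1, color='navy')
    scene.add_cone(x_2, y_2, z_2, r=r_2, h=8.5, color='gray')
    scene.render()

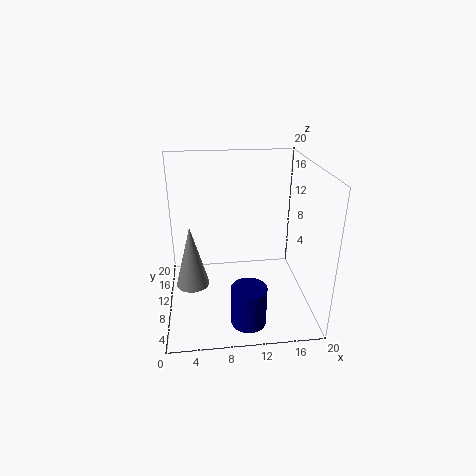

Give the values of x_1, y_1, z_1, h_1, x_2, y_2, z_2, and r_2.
x_1 = 10.5, y_1 = 2.75, z_1 = 1.5, h_1 = 5.25, x_2 = 3.5, y_2 = 8.25, z_2 = 4.25, r_2 = 2.25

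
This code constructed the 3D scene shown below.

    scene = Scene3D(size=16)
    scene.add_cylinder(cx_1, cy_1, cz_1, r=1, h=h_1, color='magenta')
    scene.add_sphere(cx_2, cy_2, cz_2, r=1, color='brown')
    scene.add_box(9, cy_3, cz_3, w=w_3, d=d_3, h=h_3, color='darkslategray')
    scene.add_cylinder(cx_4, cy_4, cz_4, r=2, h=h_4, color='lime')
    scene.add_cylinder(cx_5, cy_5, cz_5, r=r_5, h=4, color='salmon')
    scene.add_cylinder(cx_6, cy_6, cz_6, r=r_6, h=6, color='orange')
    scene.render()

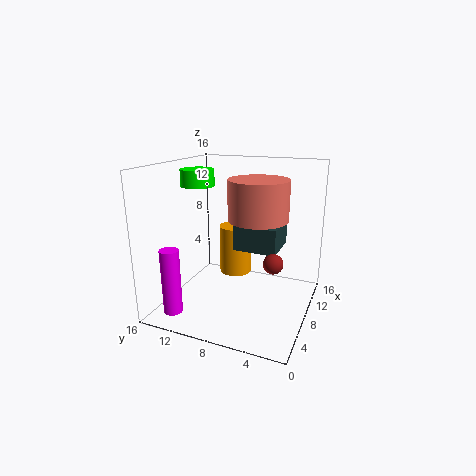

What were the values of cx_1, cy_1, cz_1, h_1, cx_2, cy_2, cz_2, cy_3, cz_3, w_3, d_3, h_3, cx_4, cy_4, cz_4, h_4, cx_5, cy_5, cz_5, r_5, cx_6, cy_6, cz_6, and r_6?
cx_1 = 2, cy_1 = 13, cz_1 = 1, h_1 = 7, cx_2 = 5, cy_2 = 3, cz_2 = 7, cy_3 = 4, cz_3 = 6, w_3 = 5, d_3 = 5, h_3 = 3, cx_4 = 10, cy_4 = 14, cz_4 = 13, h_4 = 2, cx_5 = 6, cy_5 = 5, cz_5 = 11, r_5 = 3, cx_6 = 12, cy_6 = 10, cz_6 = 2, r_6 = 2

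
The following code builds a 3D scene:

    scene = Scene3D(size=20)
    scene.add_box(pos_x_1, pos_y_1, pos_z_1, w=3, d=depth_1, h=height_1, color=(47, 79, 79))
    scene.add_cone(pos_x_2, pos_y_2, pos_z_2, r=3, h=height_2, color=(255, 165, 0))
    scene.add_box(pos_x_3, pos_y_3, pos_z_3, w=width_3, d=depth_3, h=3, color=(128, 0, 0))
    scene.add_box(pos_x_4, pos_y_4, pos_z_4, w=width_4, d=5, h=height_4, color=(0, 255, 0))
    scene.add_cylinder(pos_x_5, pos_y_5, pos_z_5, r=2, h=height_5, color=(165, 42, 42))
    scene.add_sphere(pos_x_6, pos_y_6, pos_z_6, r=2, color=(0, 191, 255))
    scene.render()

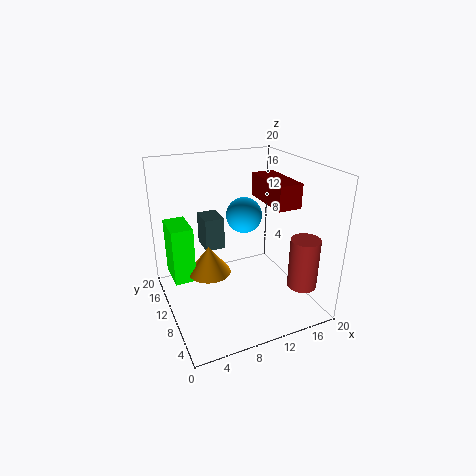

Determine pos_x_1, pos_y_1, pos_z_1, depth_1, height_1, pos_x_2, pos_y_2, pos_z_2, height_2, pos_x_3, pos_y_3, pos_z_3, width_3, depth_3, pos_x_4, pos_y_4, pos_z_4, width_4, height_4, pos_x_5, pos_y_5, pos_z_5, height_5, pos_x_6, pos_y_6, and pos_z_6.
pos_x_1 = 7; pos_y_1 = 15; pos_z_1 = 6; depth_1 = 4; height_1 = 5; pos_x_2 = 6; pos_y_2 = 11; pos_z_2 = 5; height_2 = 4; pos_x_3 = 12; pos_y_3 = 3; pos_z_3 = 16; width_3 = 3; depth_3 = 7; pos_x_4 = 1; pos_y_4 = 11; pos_z_4 = 4; width_4 = 3; height_4 = 8; pos_x_5 = 17; pos_y_5 = 4; pos_z_5 = 4; height_5 = 7; pos_x_6 = 8; pos_y_6 = 4; pos_z_6 = 16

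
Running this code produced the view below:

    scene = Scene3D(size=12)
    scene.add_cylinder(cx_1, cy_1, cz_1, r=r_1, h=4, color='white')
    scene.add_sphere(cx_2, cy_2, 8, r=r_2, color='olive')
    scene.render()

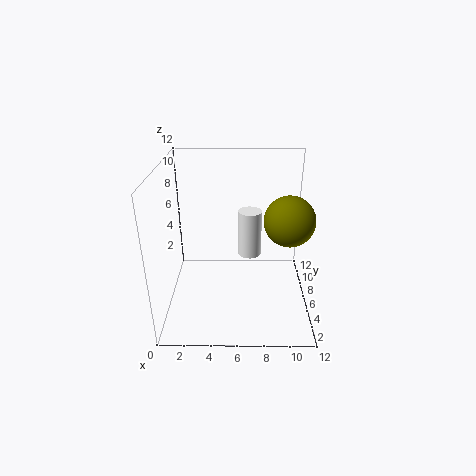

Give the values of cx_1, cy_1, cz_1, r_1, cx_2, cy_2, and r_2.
cx_1 = 7
cy_1 = 7
cz_1 = 4
r_1 = 1
cx_2 = 10
cy_2 = 5
r_2 = 2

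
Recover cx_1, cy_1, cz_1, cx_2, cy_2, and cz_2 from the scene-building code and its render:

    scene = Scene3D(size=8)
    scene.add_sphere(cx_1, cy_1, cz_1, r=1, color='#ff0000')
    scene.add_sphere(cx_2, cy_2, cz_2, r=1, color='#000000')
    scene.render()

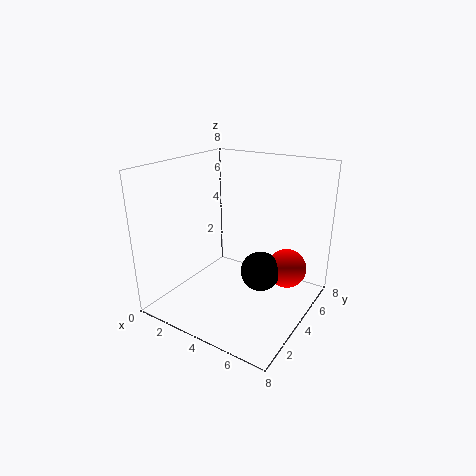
cx_1 = 7; cy_1 = 4; cz_1 = 3; cx_2 = 6; cy_2 = 3; cz_2 = 3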